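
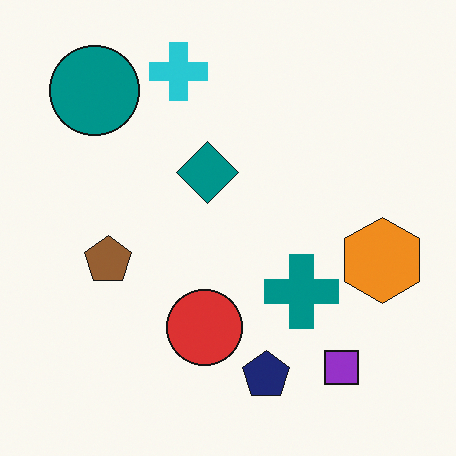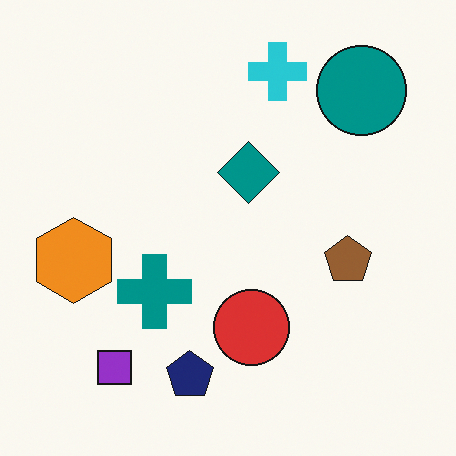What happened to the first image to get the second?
It was flipped horizontally (left ↔ right).

The orange hexagon is in the right of the first image and the left of the second — shapes on opposite sides of the vertical midline have swapped in a mirror flip.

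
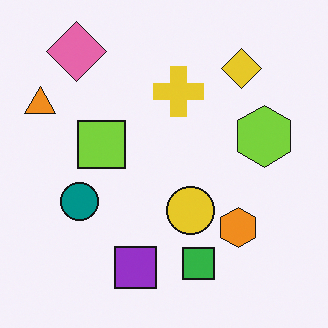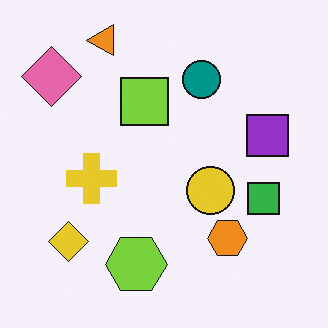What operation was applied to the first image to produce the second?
The image was transposed (reflected across the top-left ↔ bottom-right diagonal).

Shapes have swapped their row and column positions — what was in the top-right is now in the bottom-left — a diagonal reflection.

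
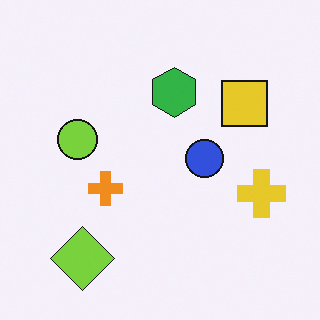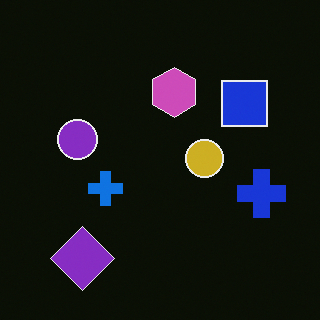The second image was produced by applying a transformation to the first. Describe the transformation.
Color-inverted (negative).

The light background has become dark and every shape's color is its complement — a photographic negative.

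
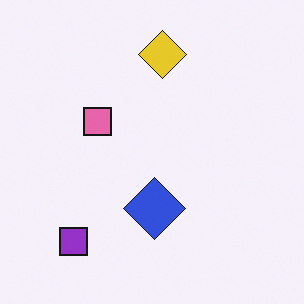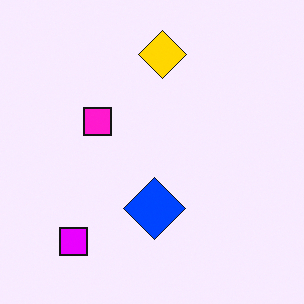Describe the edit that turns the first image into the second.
The image was made much more vivid (saturation change).

All colors are more vivid — a global saturation change.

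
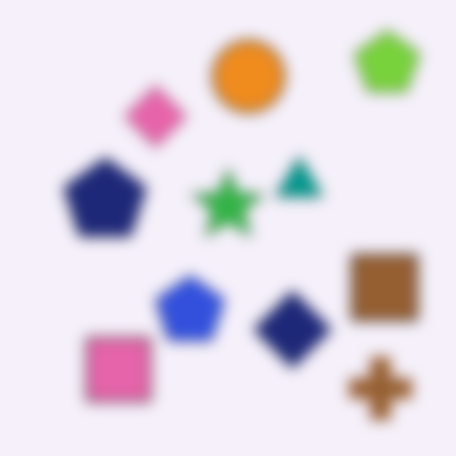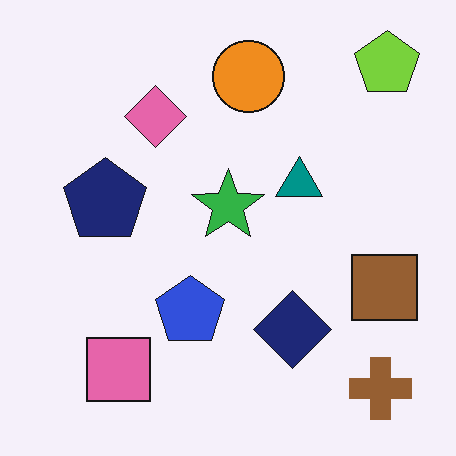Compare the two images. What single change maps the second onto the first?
The first image is the second strongly gaussian-blurred.

Shape edges and outlines are uniformly softened across the whole image.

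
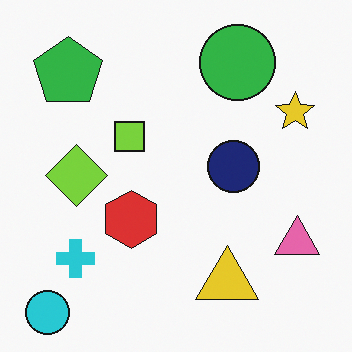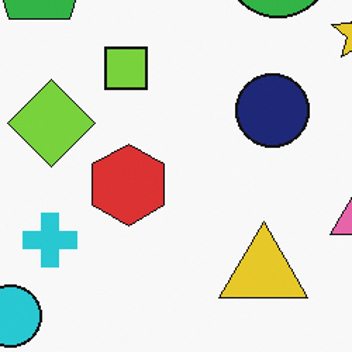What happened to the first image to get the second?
The transformation is: cropped slightly and scaled back up.

The visible shapes are larger and the field of view is narrower; shapes near the original edges may be partly or wholly outside the frame — a crop-and-rescale.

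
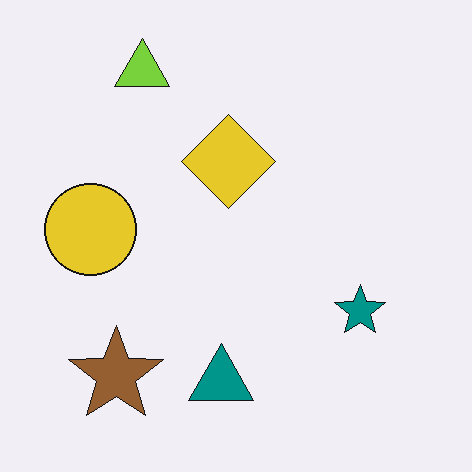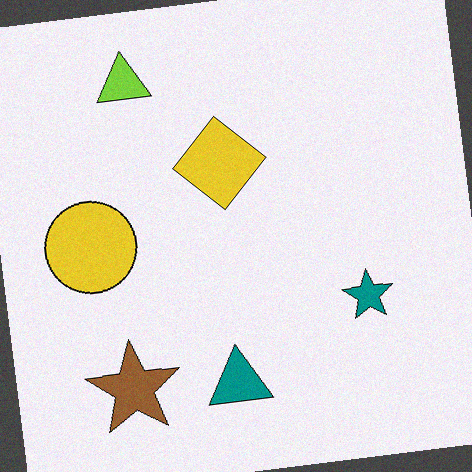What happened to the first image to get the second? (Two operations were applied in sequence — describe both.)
The second image is the first rotated counter-clockwise by a few degrees, then degraded with subtle gaussian noise.

Every shape is tilted by the same angle and the image corners show triangular fill wedges — a whole-image rotation by a non-right angle. Random speckle covers the whole image, including the flat background.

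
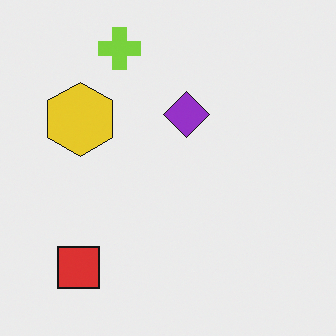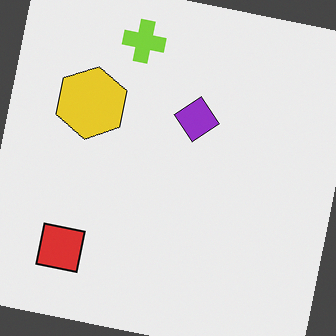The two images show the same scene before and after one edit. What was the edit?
The image was rotated clockwise by a small amount.

Every shape is tilted by the same angle and the image corners show triangular fill wedges — a whole-image rotation by a non-right angle.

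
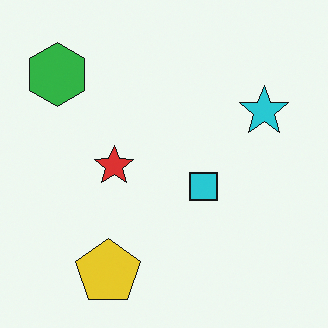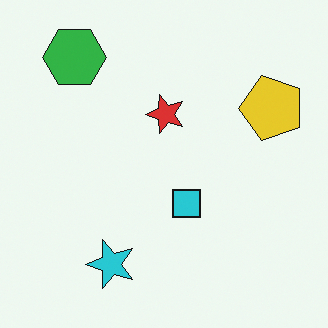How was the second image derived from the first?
The second image is the first transposed (reflected across the top-left ↔ bottom-right diagonal).

Shapes have swapped their row and column positions — what was in the top-right is now in the bottom-left — a diagonal reflection.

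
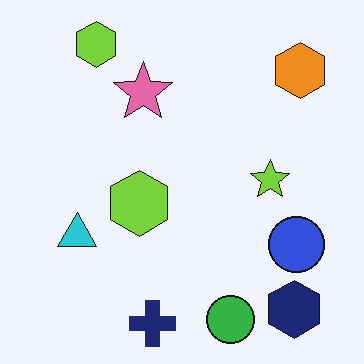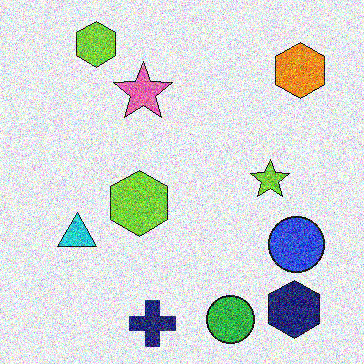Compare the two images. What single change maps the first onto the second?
The transformation is: degraded with a thick layer of grain.

Random speckle covers the whole image, including the flat background.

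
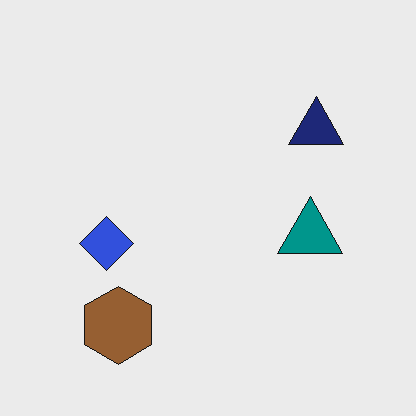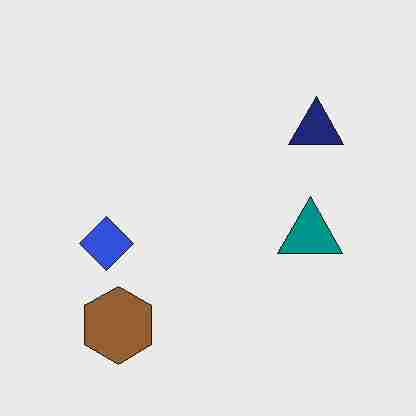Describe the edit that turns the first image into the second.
This is the original image degraded with heavy JPEG compression.

Blocky 8×8 compression artifacts appear around shape edges and the flat background shows ringing — characteristic JPEG degradation.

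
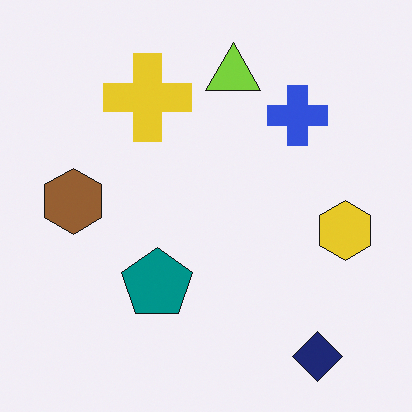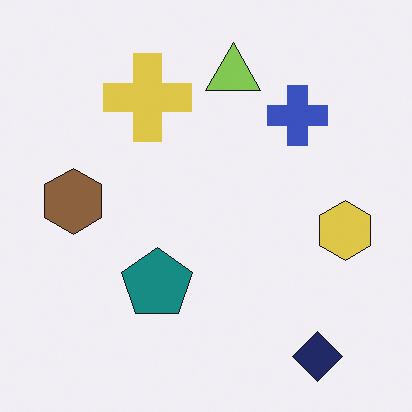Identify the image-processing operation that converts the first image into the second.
The second image is the first slightly desaturated.

All colors are more muted and greyish — a global saturation change.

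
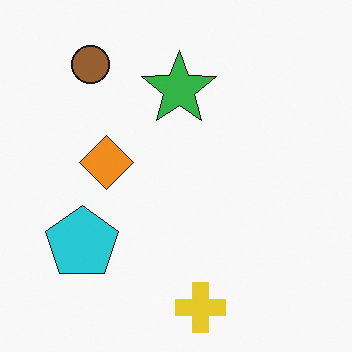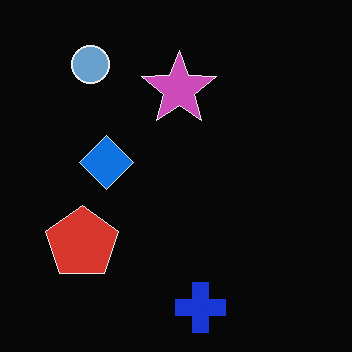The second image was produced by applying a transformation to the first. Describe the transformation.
It was color-inverted (negative).

The light background has become dark and every shape's color is its complement — a photographic negative.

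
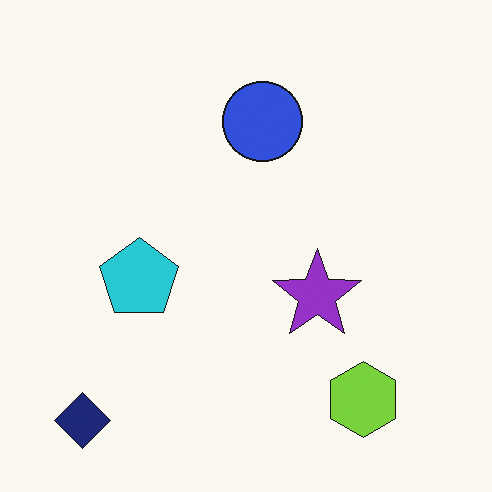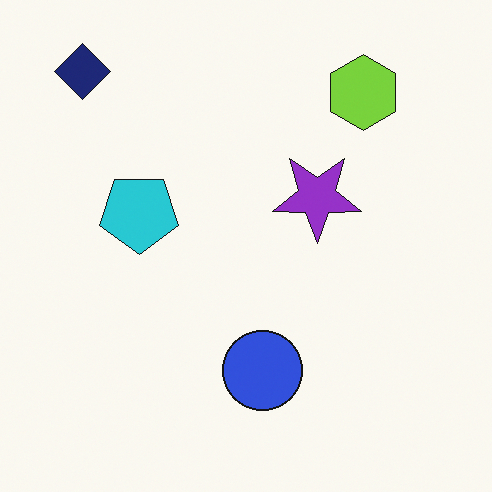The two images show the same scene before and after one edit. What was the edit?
The second image is the first flipped vertically (top ↔ bottom).

The navy diamond is in the bottom-left of the first image and the top-left of the second — shapes on opposite sides of the horizontal midline have swapped in a mirror flip.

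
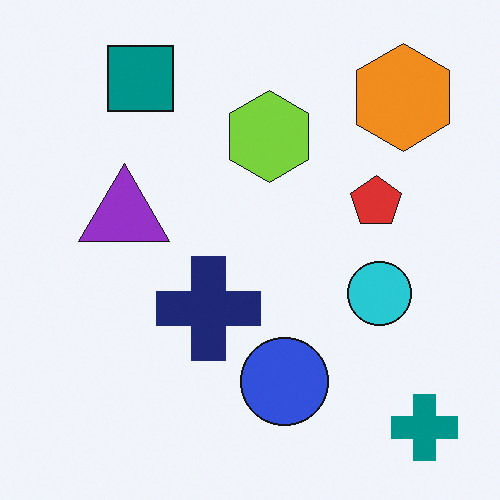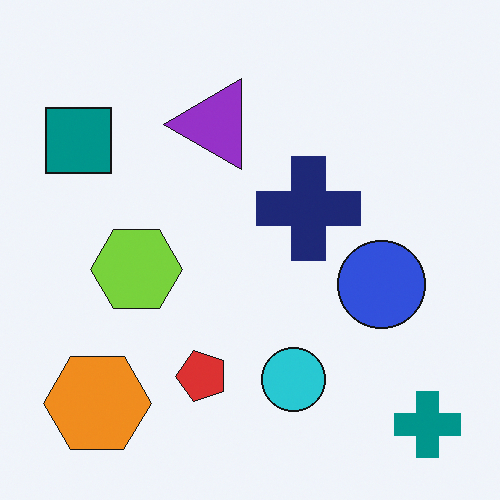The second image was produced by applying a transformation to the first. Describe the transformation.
The transformation is: transposed (reflected across the top-left ↔ bottom-right diagonal).

Shapes have swapped their row and column positions — what was in the top-right is now in the bottom-left — a diagonal reflection.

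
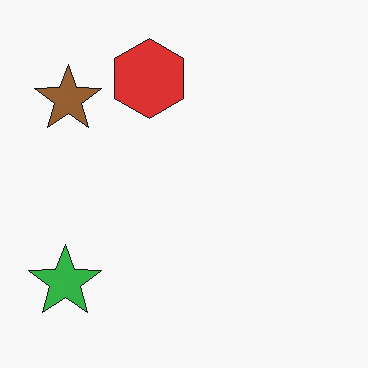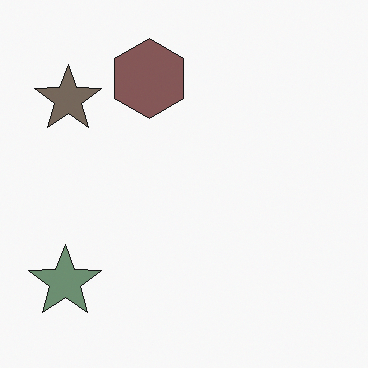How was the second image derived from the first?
The image was heavily desaturated.

All colors are more muted and greyish — a global saturation change.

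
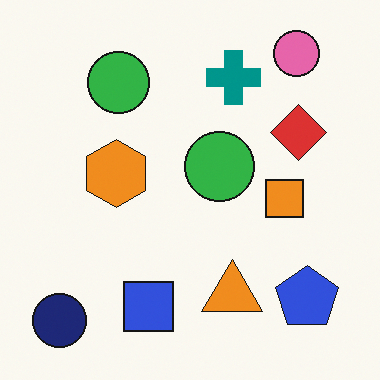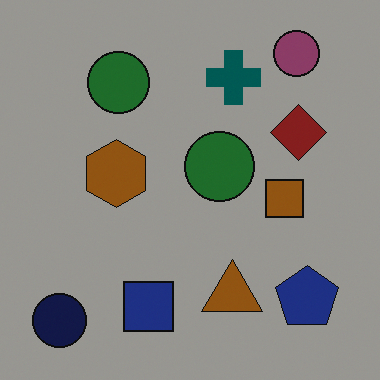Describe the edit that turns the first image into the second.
The image was substantially darkened.

Every pixel — background and shapes alike — is uniformly darkened.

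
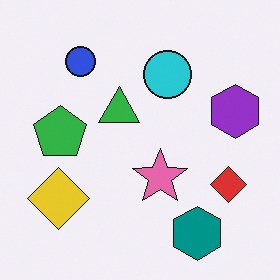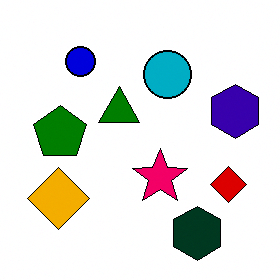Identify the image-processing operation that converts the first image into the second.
This is the original image given much higher contrast.

Tones are pushed away from mid-grey across the whole image — a global contrast change.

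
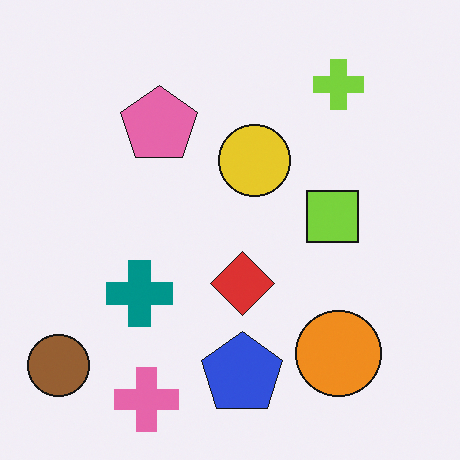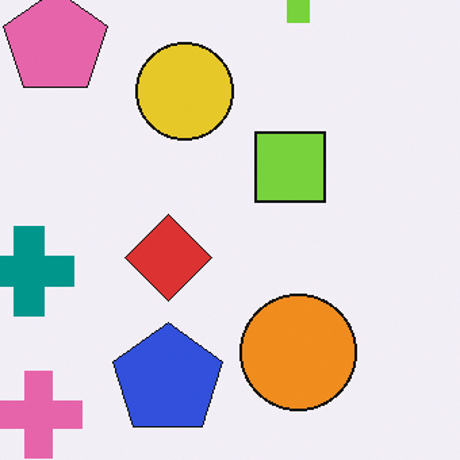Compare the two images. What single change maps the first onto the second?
The image was cropped slightly and scaled back up.

The visible shapes are larger and the field of view is narrower; shapes near the original edges may be partly or wholly outside the frame — a crop-and-rescale.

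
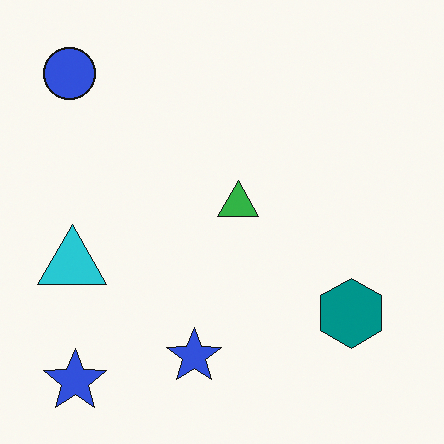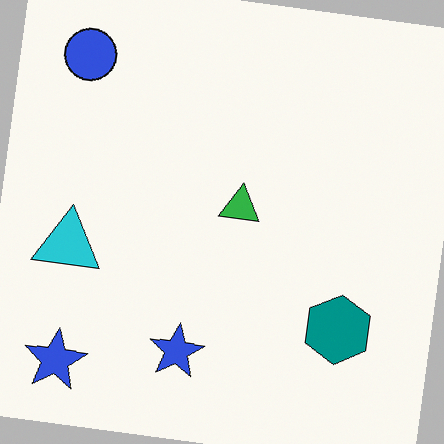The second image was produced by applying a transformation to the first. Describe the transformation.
The image was rotated clockwise by a small amount.

Every shape is tilted by the same angle and the image corners show triangular fill wedges — a whole-image rotation by a non-right angle.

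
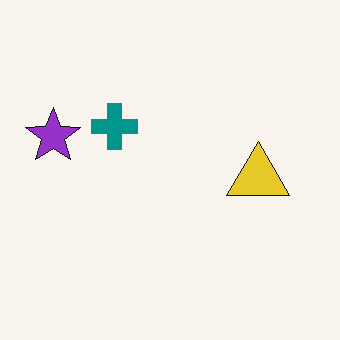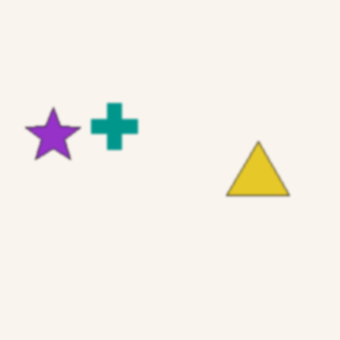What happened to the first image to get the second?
This is the original image given a subtle gaussian blur.

Shape edges and outlines are uniformly softened across the whole image.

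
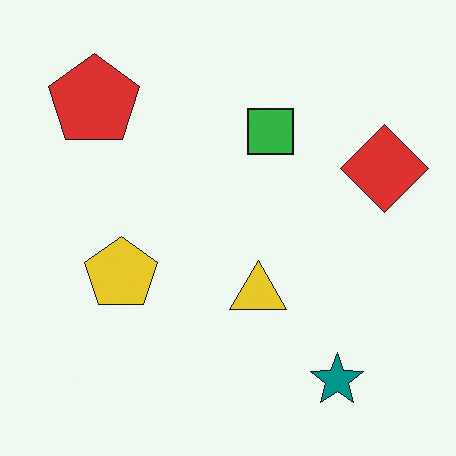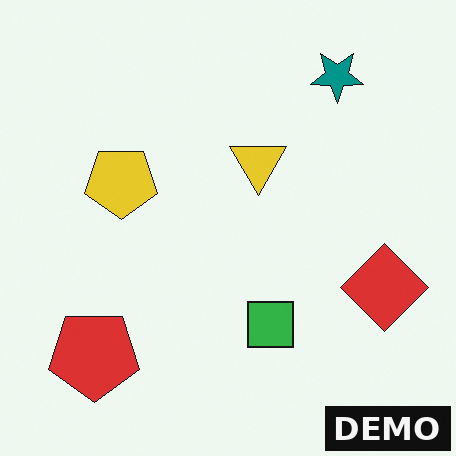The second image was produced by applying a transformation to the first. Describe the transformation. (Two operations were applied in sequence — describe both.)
Flipped vertically (top ↔ bottom), then watermarked with the text "DEMO" in the lower-right corner.

The teal star is in the bottom-right of the first image and the top-right of the second — shapes on opposite sides of the horizontal midline have swapped in a mirror flip. A dark label reading "DEMO" appears in the lower-right corner.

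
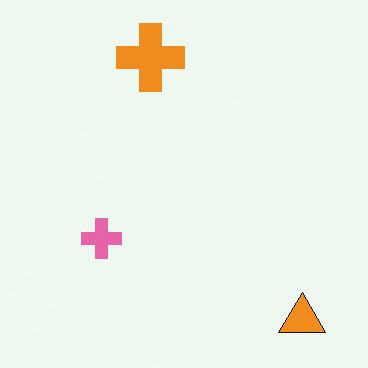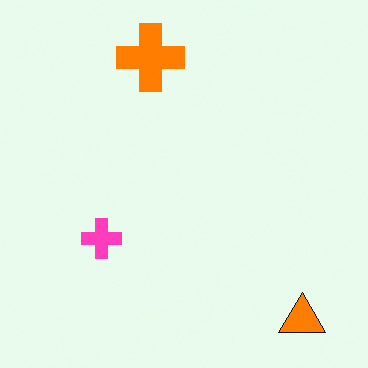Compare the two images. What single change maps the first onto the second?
It was made much more vivid (saturation change).

All colors are more vivid — a global saturation change.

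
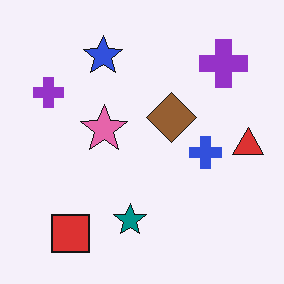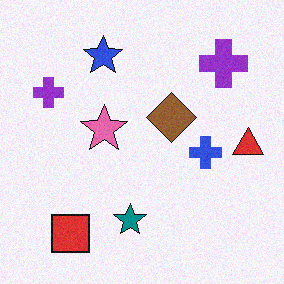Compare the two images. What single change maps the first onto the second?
Degraded with a light layer of grain.

Random speckle covers the whole image, including the flat background.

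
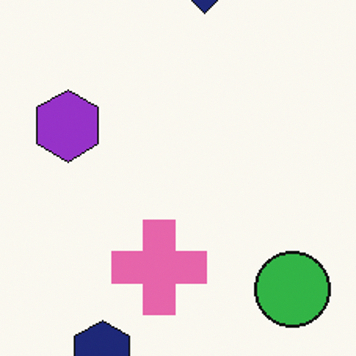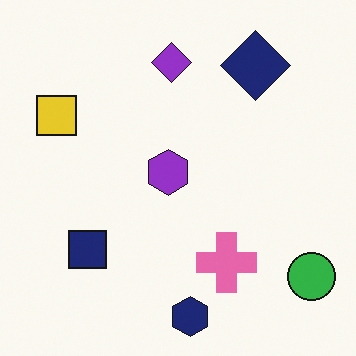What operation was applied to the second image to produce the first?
Cropped slightly and scaled back up.

The visible shapes are larger and the field of view is narrower; shapes near the original edges may be partly or wholly outside the frame — a crop-and-rescale.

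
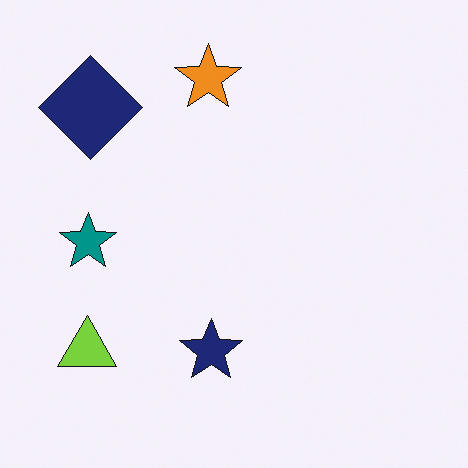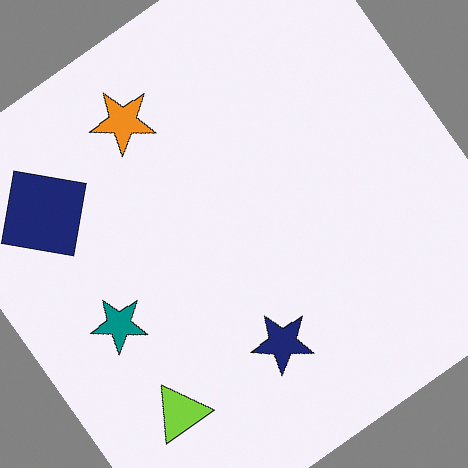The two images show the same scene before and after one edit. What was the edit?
The image was rotated counter-clockwise by a large amount — several tens of degrees.

Every shape is tilted by the same angle and the image corners show triangular fill wedges — a whole-image rotation by a non-right angle.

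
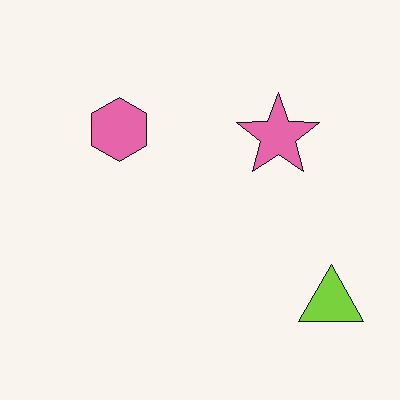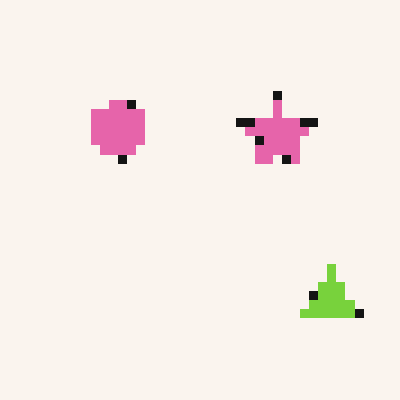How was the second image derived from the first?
This is the original image heavily pixelated into large blocks.

Shapes are reduced to large square blocks; fine edges and outlines are lost — a downscale-then-upscale (mosaic) effect.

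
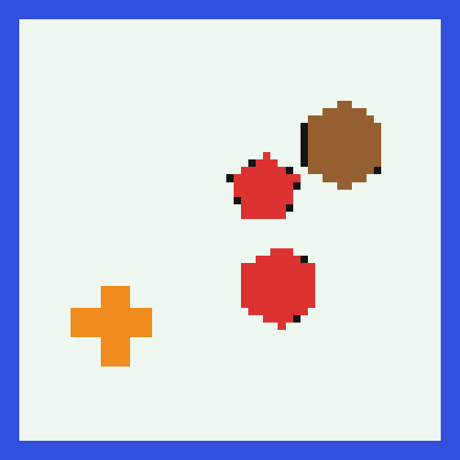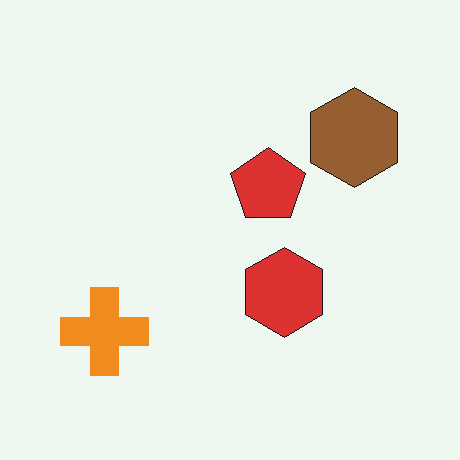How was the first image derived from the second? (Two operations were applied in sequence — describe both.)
The image was pixelated into visible square blocks, then framed with a blue border.

Shapes are reduced to large square blocks; fine edges and outlines are lost — a downscale-then-upscale (mosaic) effect. A solid blue frame runs around the edge of the first image, with the content slightly shrunk inside it.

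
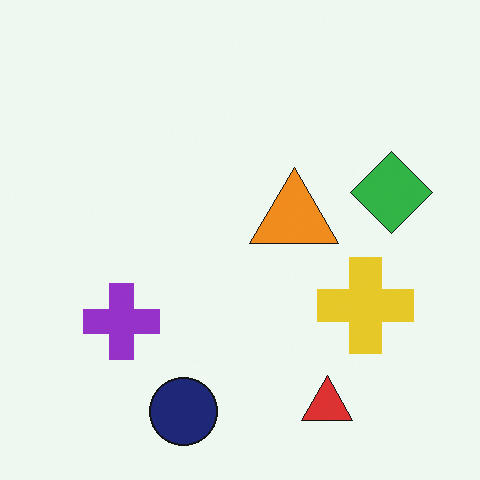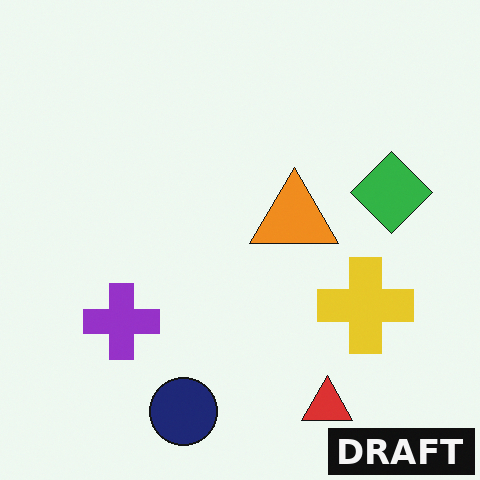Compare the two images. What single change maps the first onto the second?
The transformation is: watermarked with the text "DRAFT" in the lower-right corner.

A dark label reading "DRAFT" appears in the lower-right corner.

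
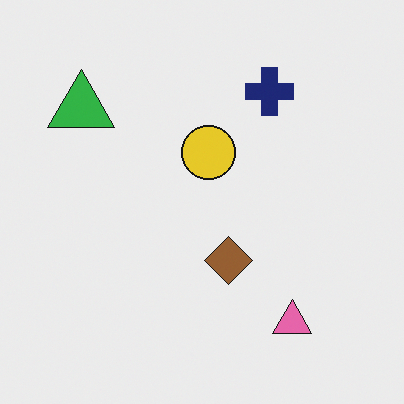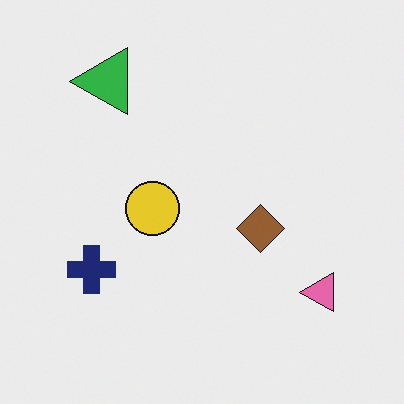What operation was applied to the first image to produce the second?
The image was transposed (reflected across the top-left ↔ bottom-right diagonal).

Shapes have swapped their row and column positions — what was in the top-right is now in the bottom-left — a diagonal reflection.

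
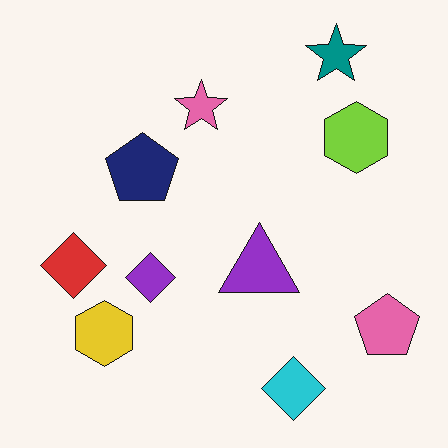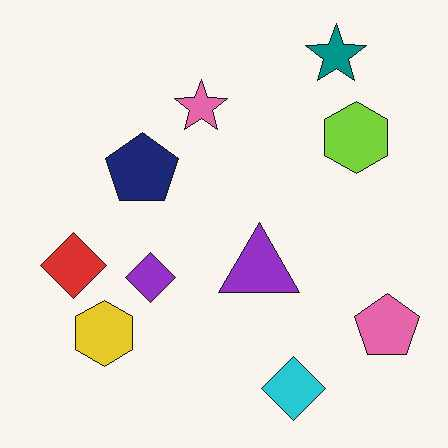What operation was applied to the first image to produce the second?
The second image is the first JPEG-compressed with visible artifacts.

Blocky 8×8 compression artifacts appear around shape edges and the flat background shows ringing — characteristic JPEG degradation.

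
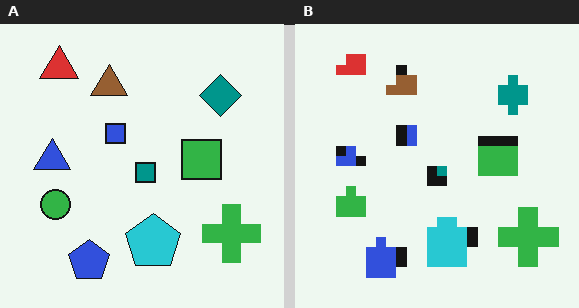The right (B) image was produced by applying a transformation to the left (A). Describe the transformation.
It was coarsely pixelated.

Shapes are reduced to large square blocks; fine edges and outlines are lost — a downscale-then-upscale (mosaic) effect.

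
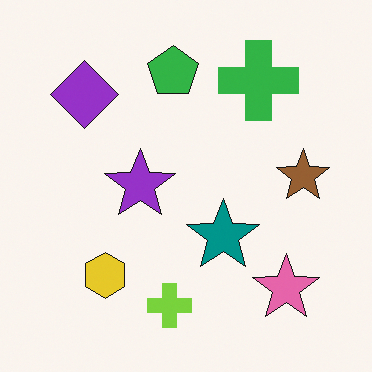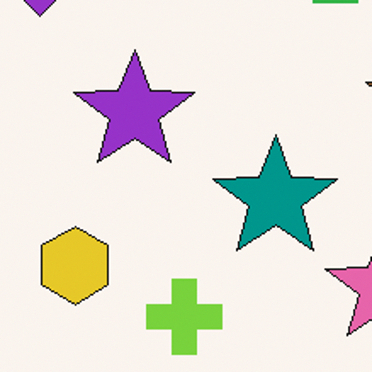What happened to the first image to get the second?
The second image is the first cropped tightly and scaled back up.

The visible shapes are larger and the field of view is narrower; shapes near the original edges may be partly or wholly outside the frame — a crop-and-rescale.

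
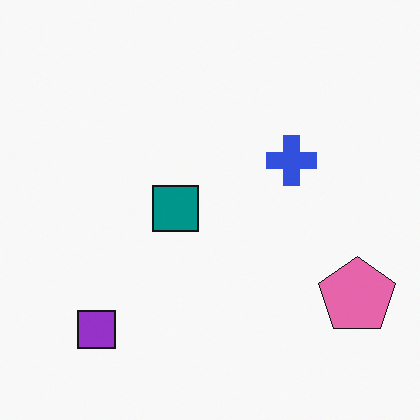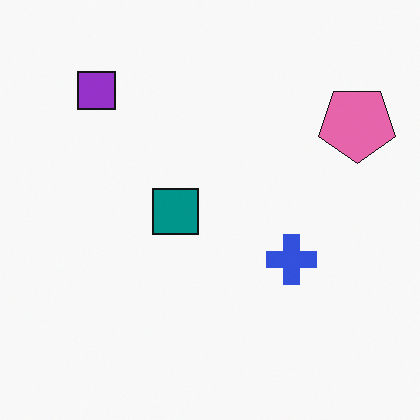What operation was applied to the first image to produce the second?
The image was flipped vertically (top ↔ bottom).

The purple square is in the bottom-left of the first image and the top-left of the second — shapes on opposite sides of the horizontal midline have swapped in a mirror flip.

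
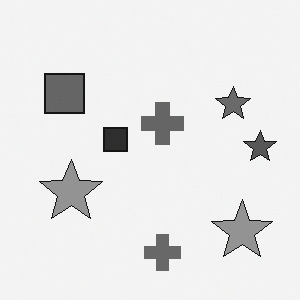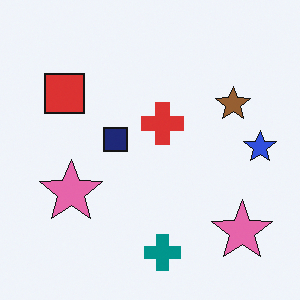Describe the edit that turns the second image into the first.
The first image is the second converted to grayscale.

All color is removed — every shape is now a shade of grey.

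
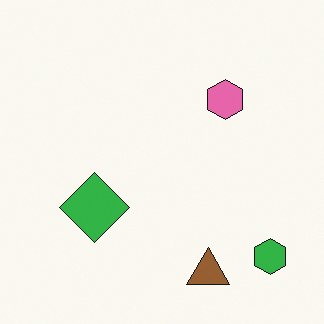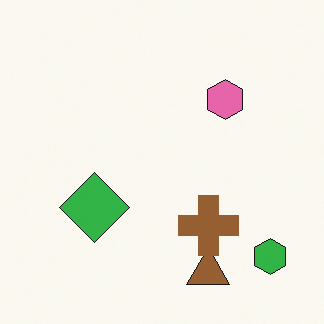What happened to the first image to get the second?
It was overlaid with an additional brown cross.

A brown cross appears in the second image that is absent from the first.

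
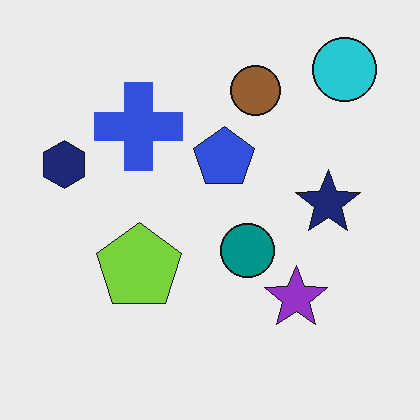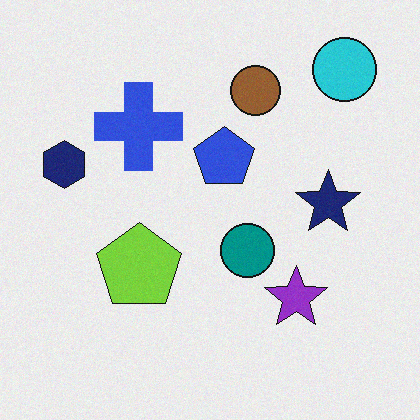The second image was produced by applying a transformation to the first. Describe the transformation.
The transformation is: degraded with a light layer of grain.

Random speckle covers the whole image, including the flat background.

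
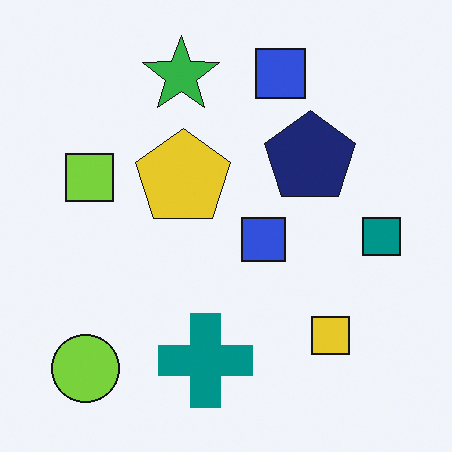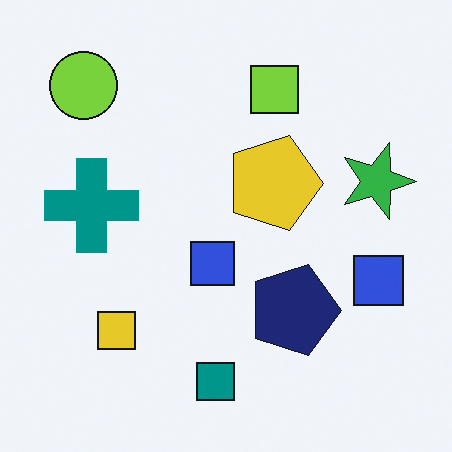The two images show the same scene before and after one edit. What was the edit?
This is the original image rotated 90° clockwise.

The lime circle sits in the bottom-left of the first image and the top-left of the second — consistent with a whole-image 90° clockwise rotation.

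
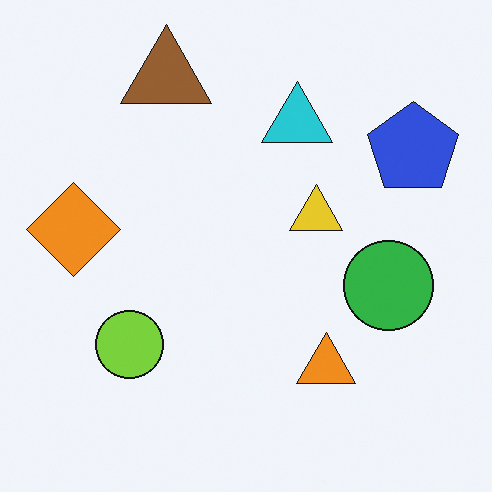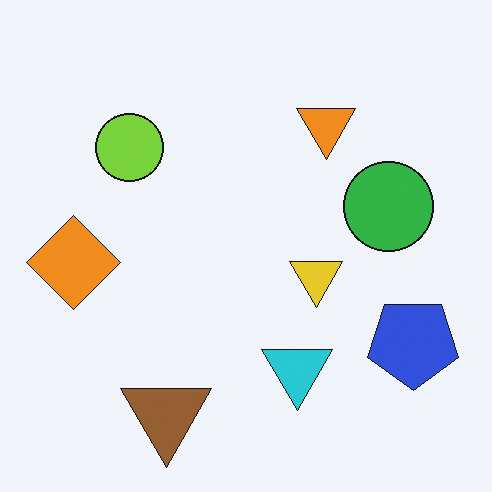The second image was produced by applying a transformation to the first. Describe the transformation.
The image was flipped vertically (top ↔ bottom).

The brown triangle is in the top of the first image and the bottom of the second — shapes on opposite sides of the horizontal midline have swapped in a mirror flip.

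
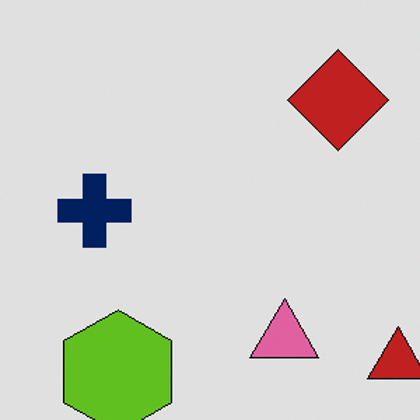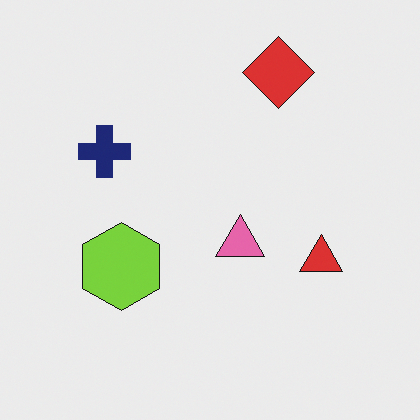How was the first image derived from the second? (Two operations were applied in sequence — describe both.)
The first image is the second posterized to a reduced palette, then cropped to a modestly smaller region and rescaled.

Each flat color has snapped to a coarser quantized level — most visibly, the near-white background has dropped to a flat grey. The visible shapes are larger and the field of view is narrower; shapes near the original edges may be partly or wholly outside the frame — a crop-and-rescale.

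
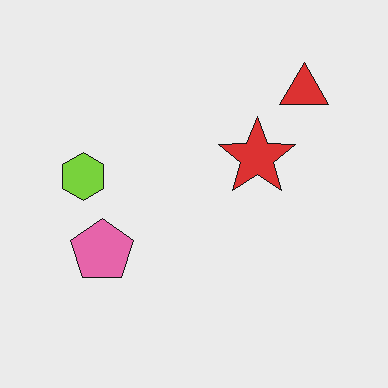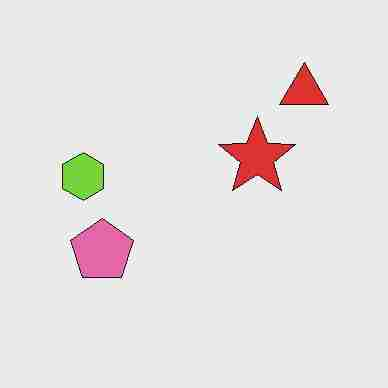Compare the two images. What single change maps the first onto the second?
Degraded with heavy JPEG compression.

Blocky 8×8 compression artifacts appear around shape edges and the flat background shows ringing — characteristic JPEG degradation.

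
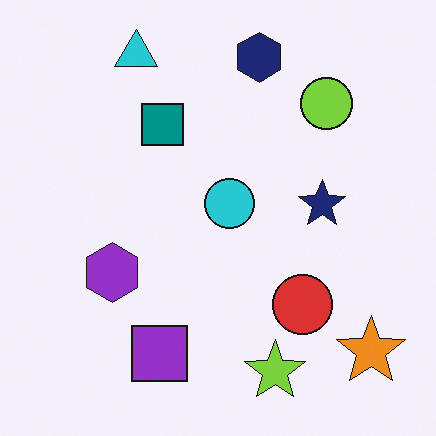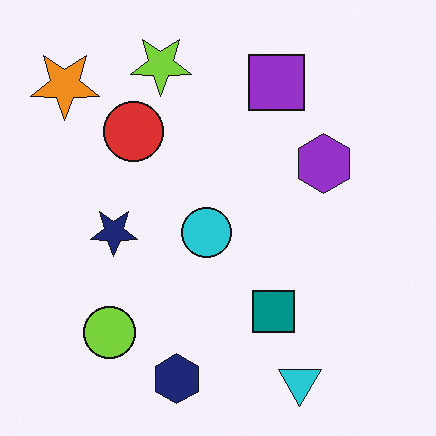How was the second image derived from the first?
The second image is the first rotated 180°.

The orange star sits in the bottom-right of the first image and the top-left of the second — consistent with a whole-image 180° rotation.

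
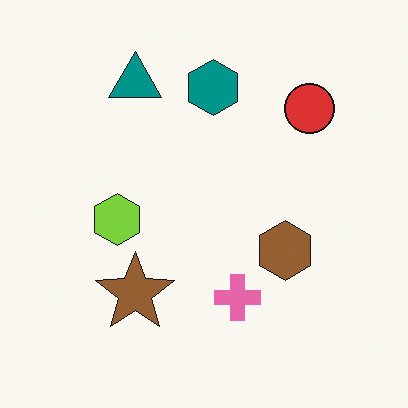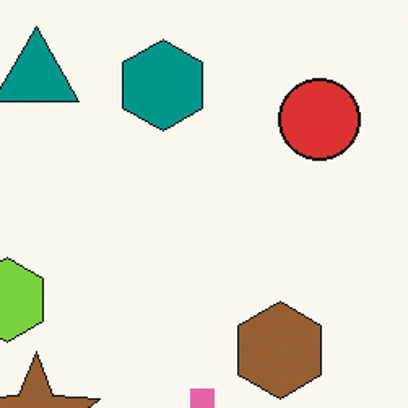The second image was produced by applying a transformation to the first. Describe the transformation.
This is the original image cropped tightly and scaled back up.

The visible shapes are larger and the field of view is narrower; shapes near the original edges may be partly or wholly outside the frame — a crop-and-rescale.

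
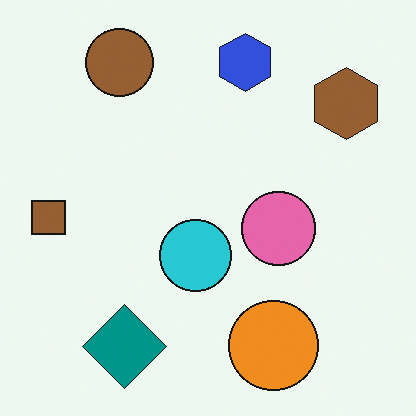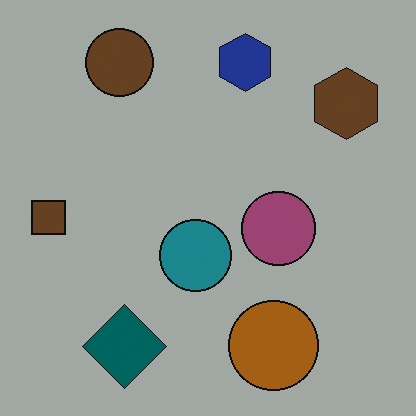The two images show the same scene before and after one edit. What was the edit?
Substantially darkened.

Every pixel — background and shapes alike — is uniformly darkened.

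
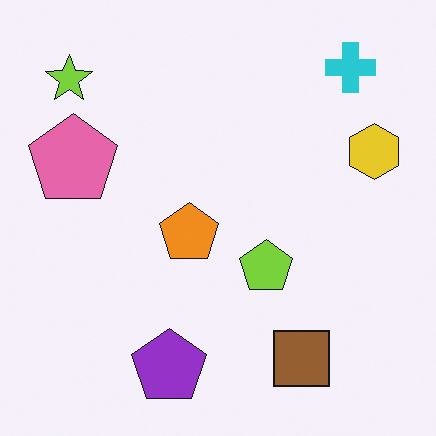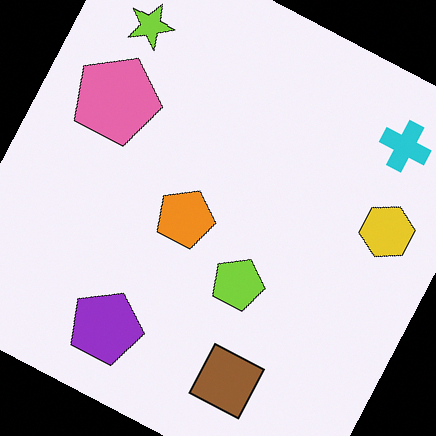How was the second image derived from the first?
It was rotated clockwise by a moderate amount.

Every shape is tilted by the same angle and the image corners show triangular fill wedges — a whole-image rotation by a non-right angle.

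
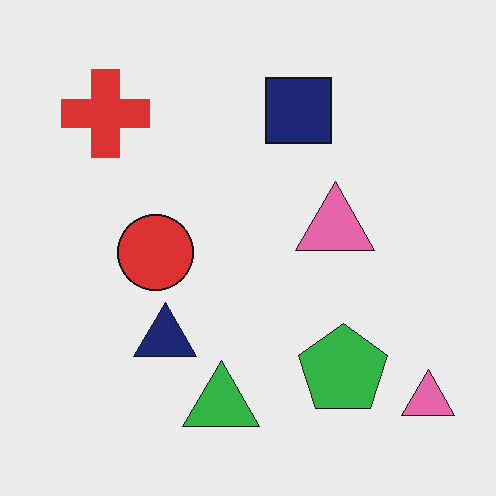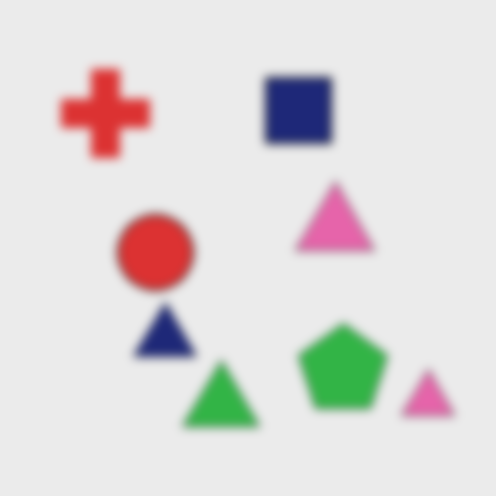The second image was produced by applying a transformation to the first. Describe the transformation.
The transformation is: strongly gaussian-blurred.

Shape edges and outlines are uniformly softened across the whole image.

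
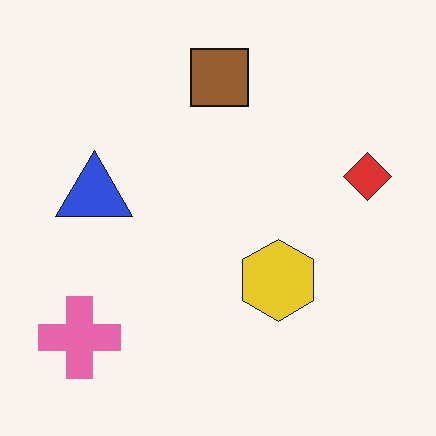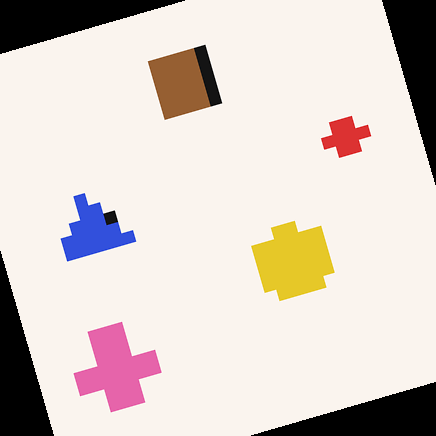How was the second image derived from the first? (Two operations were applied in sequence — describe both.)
It was coarsely pixelated, then rotated counter-clockwise by a moderate amount.

Shapes are reduced to large square blocks; fine edges and outlines are lost — a downscale-then-upscale (mosaic) effect. Every shape is tilted by the same angle and the image corners show triangular fill wedges — a whole-image rotation by a non-right angle.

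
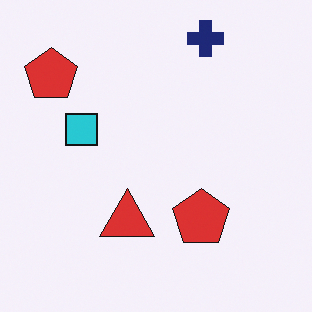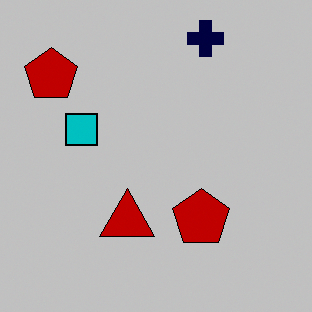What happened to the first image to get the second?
The image was aggressively posterized.

Each flat color has snapped to a coarser quantized level — most visibly, the near-white background has dropped to a flat grey.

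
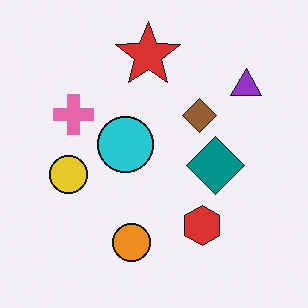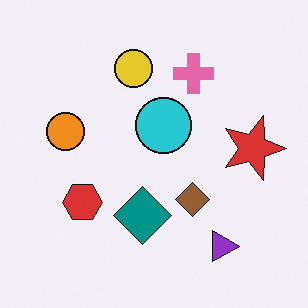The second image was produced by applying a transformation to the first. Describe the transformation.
This is the original image rotated 90° clockwise.

The purple triangle sits in the top-right of the first image and the bottom-right of the second — consistent with a whole-image 90° clockwise rotation.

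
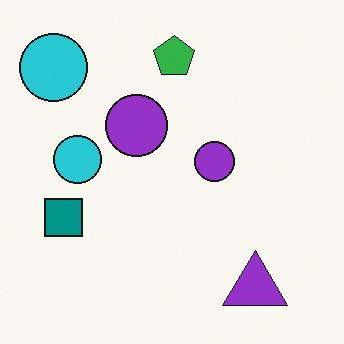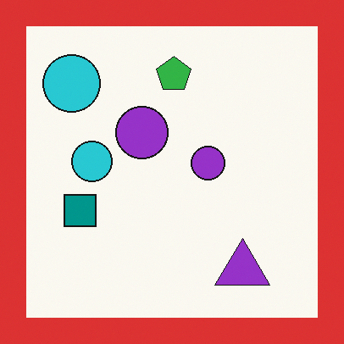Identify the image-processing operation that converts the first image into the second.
Framed with a red border.

A solid red frame runs around the edge of the second image, with the content slightly shrunk inside it.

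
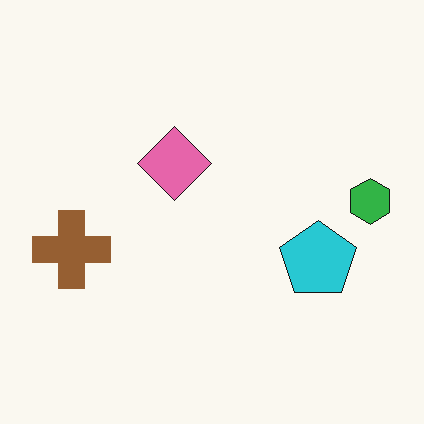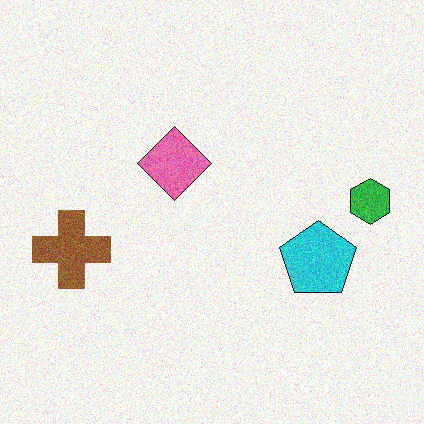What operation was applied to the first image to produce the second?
The image was degraded with moderate additive noise.

Random speckle covers the whole image, including the flat background.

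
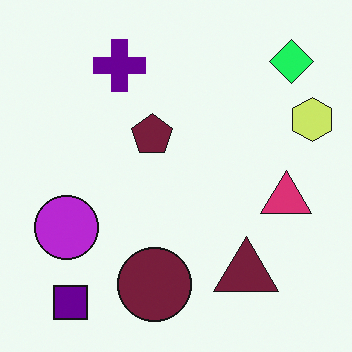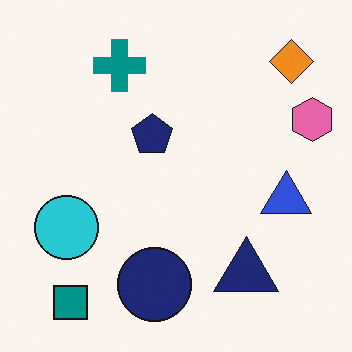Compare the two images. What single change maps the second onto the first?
The transformation is: hue-shifted by a moderate amount.

Every shape's color has rotated by the same amount around the hue wheel — a uniform hue shift.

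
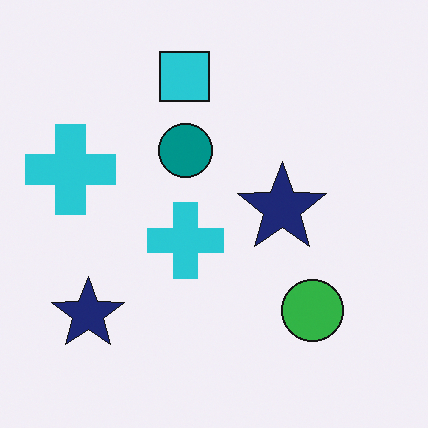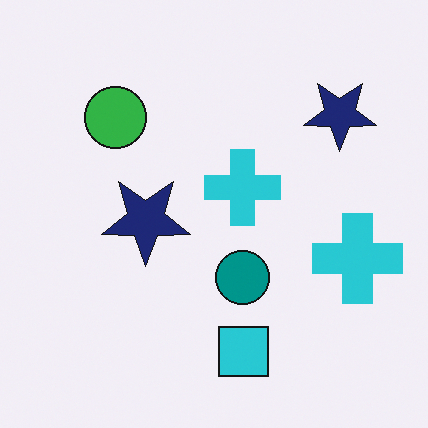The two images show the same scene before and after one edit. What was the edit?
This is the original image rotated 180°.

The cyan square sits in the top of the first image and the bottom of the second — consistent with a whole-image 180° rotation.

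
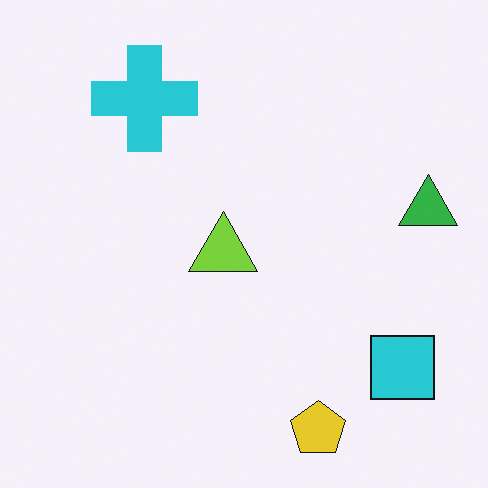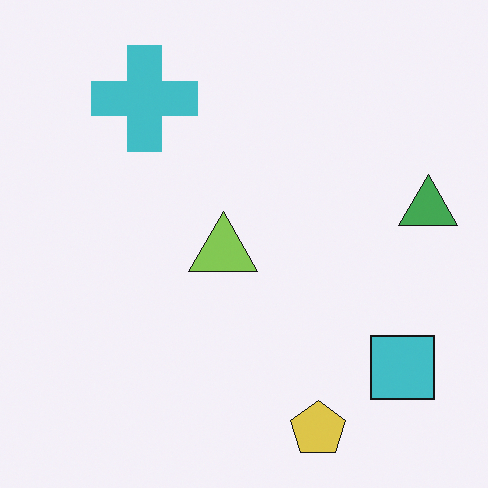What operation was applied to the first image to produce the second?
The image was slightly desaturated.

All colors are more muted and greyish — a global saturation change.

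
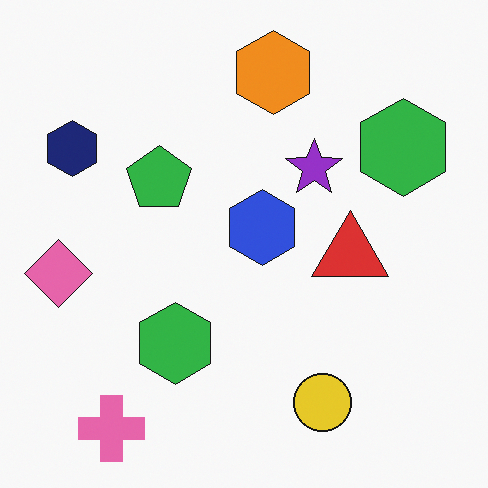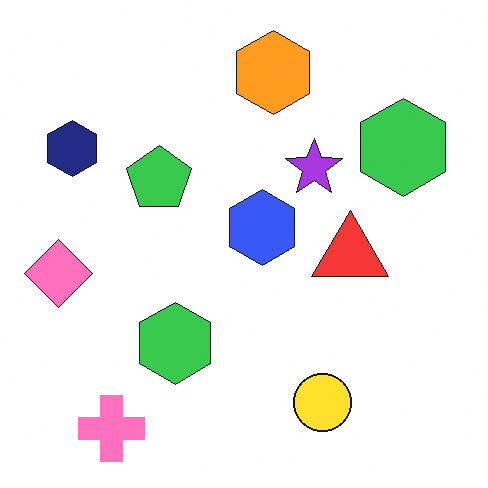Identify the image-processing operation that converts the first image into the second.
The second image is the first slightly brightened.

Every pixel — background and shapes alike — is uniformly brightened.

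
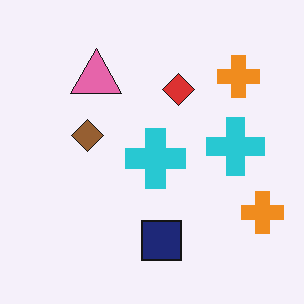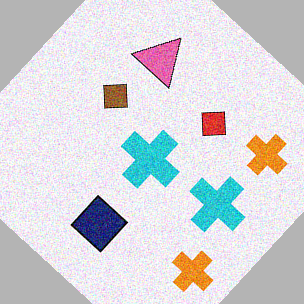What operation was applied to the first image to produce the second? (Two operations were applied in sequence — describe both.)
The second image is the first degraded with moderate additive noise, then rotated clockwise by a large amount — several tens of degrees.

Random speckle covers the whole image, including the flat background. Every shape is tilted by the same angle and the image corners show triangular fill wedges — a whole-image rotation by a non-right angle.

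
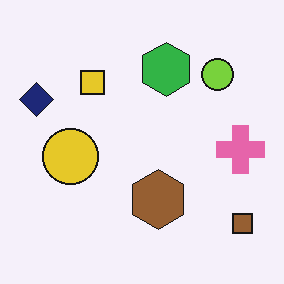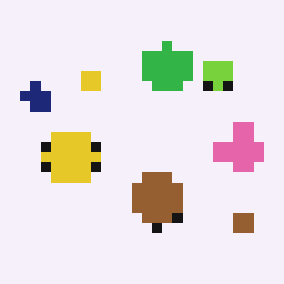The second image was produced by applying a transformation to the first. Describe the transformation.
The transformation is: heavily pixelated into large blocks.

Shapes are reduced to large square blocks; fine edges and outlines are lost — a downscale-then-upscale (mosaic) effect.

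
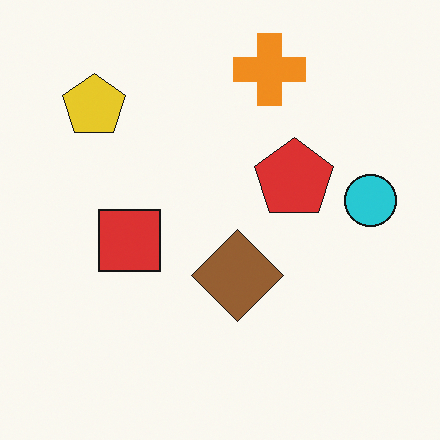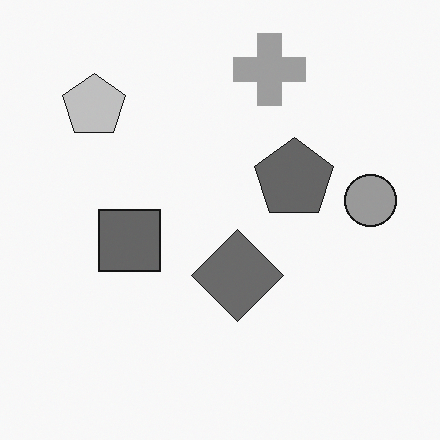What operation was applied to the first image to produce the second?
Converted to grayscale.

All color is removed — every shape is now a shade of grey.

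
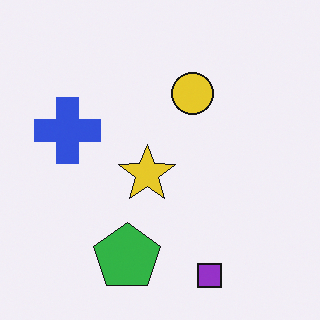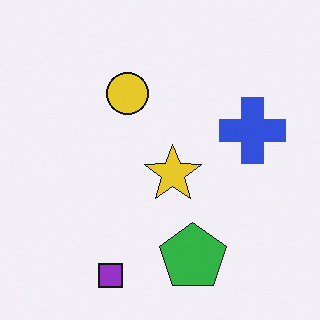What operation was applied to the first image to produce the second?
The image was flipped horizontally (left ↔ right).

The blue cross is in the left of the first image and the right of the second — shapes on opposite sides of the vertical midline have swapped in a mirror flip.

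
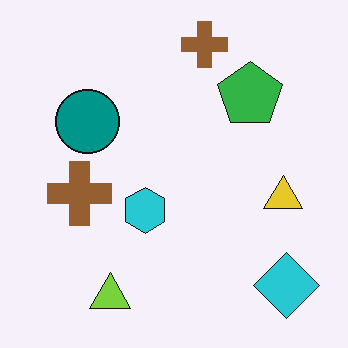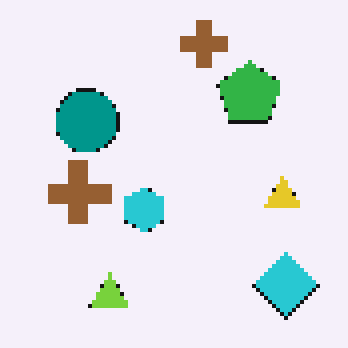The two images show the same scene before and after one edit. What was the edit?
This is the original image lightly pixelated (a mild mosaic effect).

Shapes are reduced to large square blocks; fine edges and outlines are lost — a downscale-then-upscale (mosaic) effect.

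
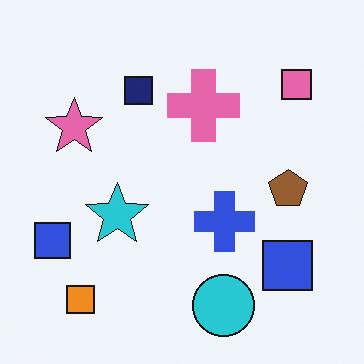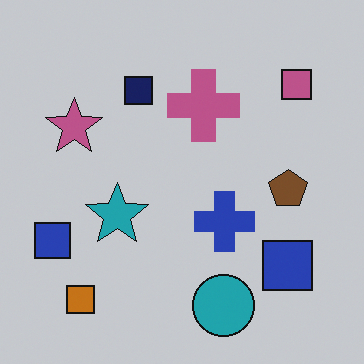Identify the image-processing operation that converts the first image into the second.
It was slightly darkened.

Every pixel — background and shapes alike — is uniformly darkened.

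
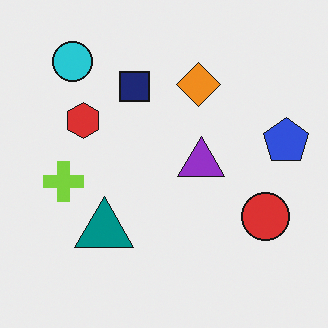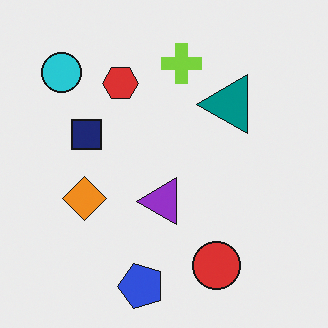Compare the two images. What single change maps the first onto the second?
Transposed (reflected across the top-left ↔ bottom-right diagonal).

Shapes have swapped their row and column positions — what was in the top-right is now in the bottom-left — a diagonal reflection.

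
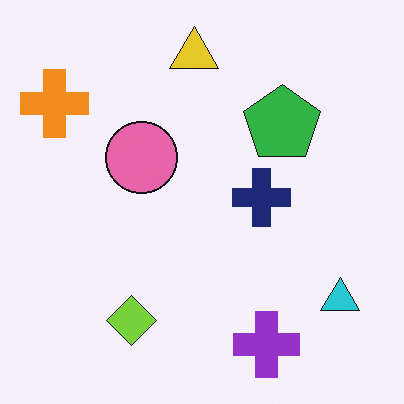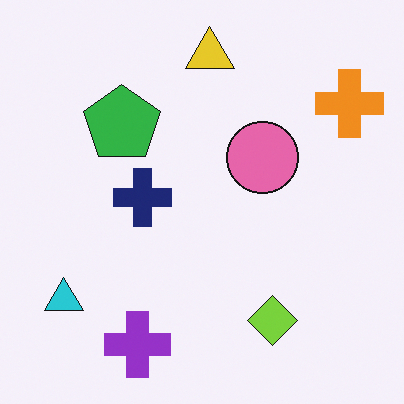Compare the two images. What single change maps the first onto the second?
The transformation is: flipped horizontally (left ↔ right).

The orange cross is in the top-left of the first image and the top-right of the second — shapes on opposite sides of the vertical midline have swapped in a mirror flip.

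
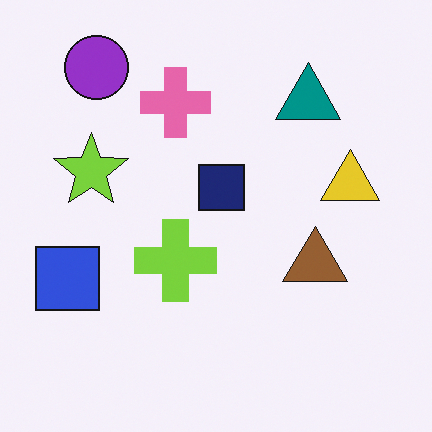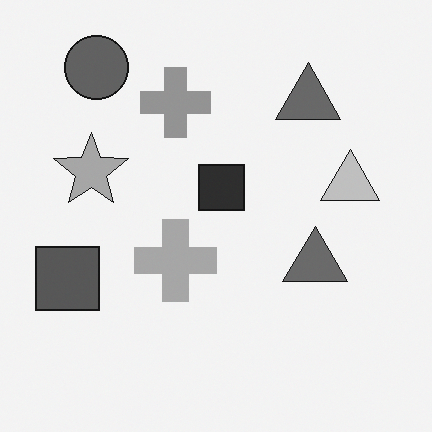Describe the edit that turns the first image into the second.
The image was converted to grayscale.

All color is removed — every shape is now a shade of grey.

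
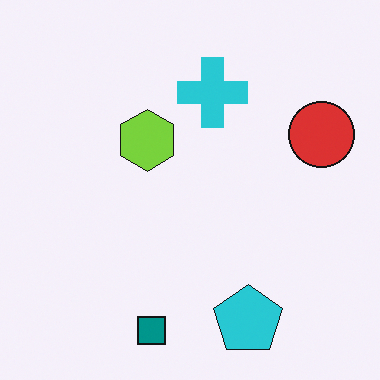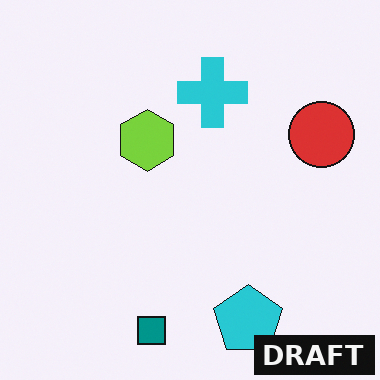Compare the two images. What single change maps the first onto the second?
This is the original image watermarked with the text "DRAFT" in the lower-right corner.

A dark label reading "DRAFT" appears in the lower-right corner.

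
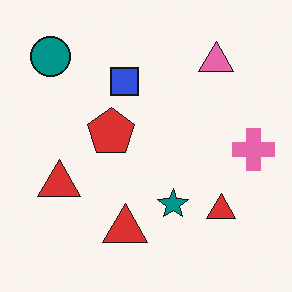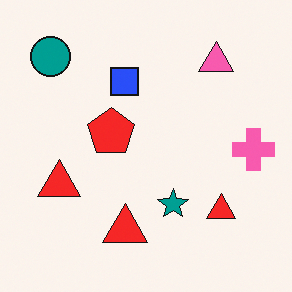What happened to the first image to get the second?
It was slightly oversaturated.

All colors are more vivid — a global saturation change.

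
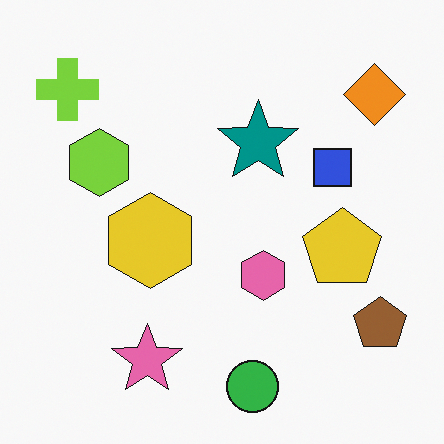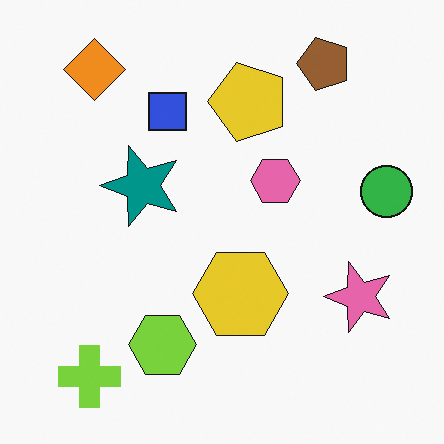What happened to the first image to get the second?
Rotated 90° counter-clockwise.

The lime cross sits in the top-left of the first image and the bottom-left of the second — consistent with a whole-image 90° counter-clockwise rotation.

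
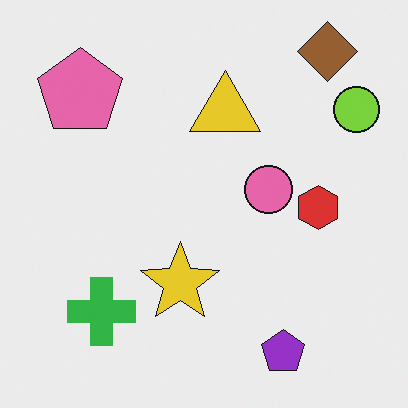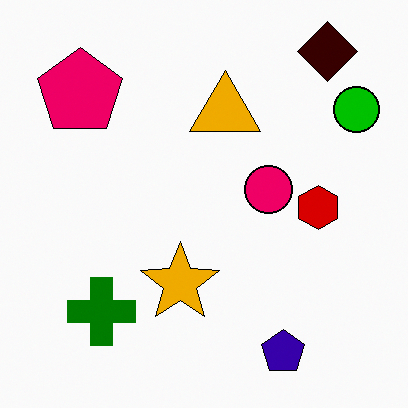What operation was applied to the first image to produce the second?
It was boosted in contrast.

Tones are pushed away from mid-grey across the whole image — a global contrast change.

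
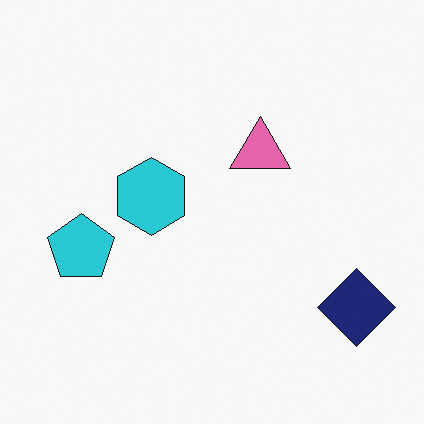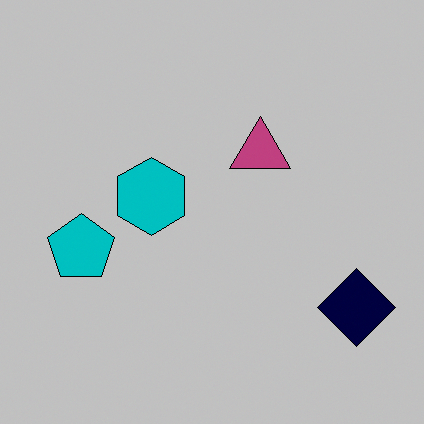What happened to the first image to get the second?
Aggressively posterized.

Each flat color has snapped to a coarser quantized level — most visibly, the near-white background has dropped to a flat grey.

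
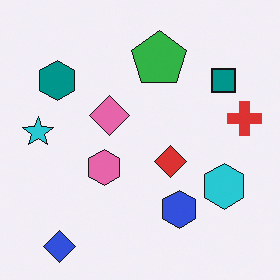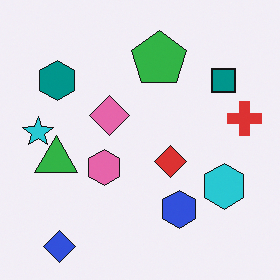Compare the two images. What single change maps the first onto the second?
The image was overlaid with an additional green triangle.

A green triangle appears in the second image that is absent from the first.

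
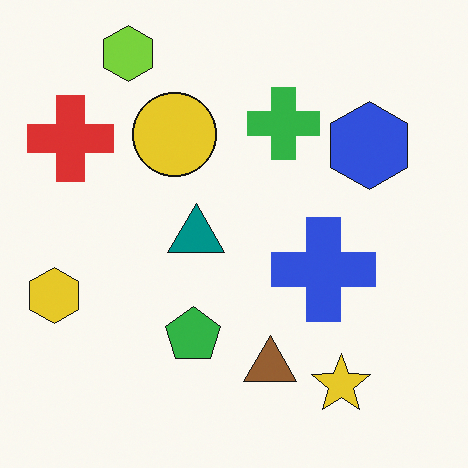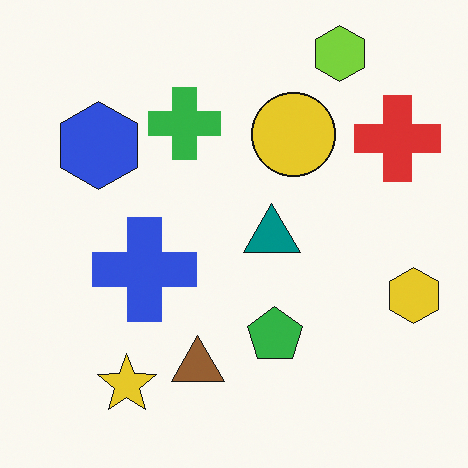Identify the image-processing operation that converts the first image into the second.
The second image is the first flipped horizontally (left ↔ right).

The yellow hexagon is in the left of the first image and the right of the second — shapes on opposite sides of the vertical midline have swapped in a mirror flip.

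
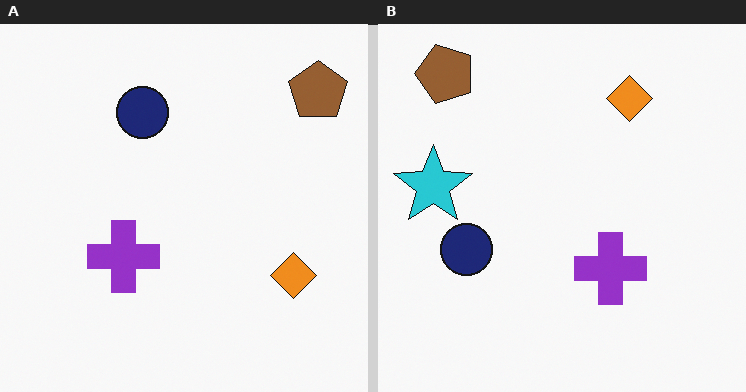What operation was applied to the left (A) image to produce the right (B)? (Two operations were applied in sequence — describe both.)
The right (B) image is the left (A) rotated 90° counter-clockwise, then overlaid with an additional cyan star.

The brown pentagon sits in the top-right of the left (A) image and the top-left of the right (B) — consistent with a whole-image 90° counter-clockwise rotation. A cyan star appears in the right (B) image that is absent from the left (A).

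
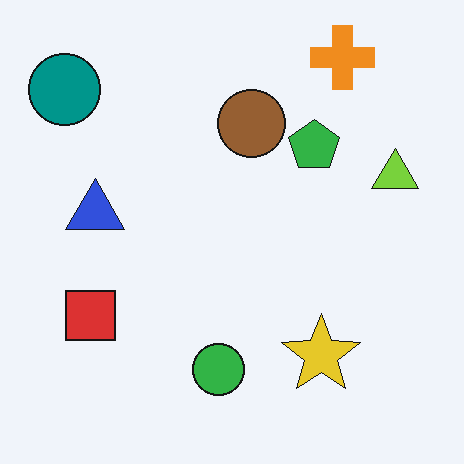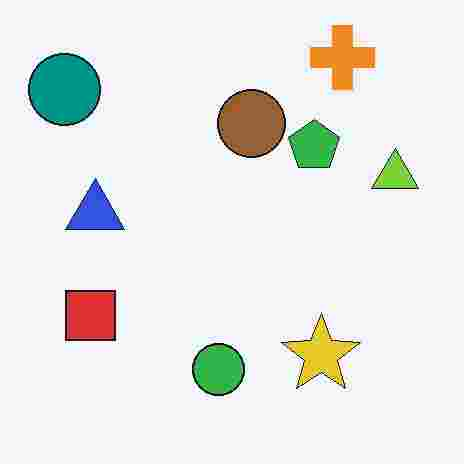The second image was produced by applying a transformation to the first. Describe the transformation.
The transformation is: heavily JPEG-compressed with obvious blocking artifacts.

Blocky 8×8 compression artifacts appear around shape edges and the flat background shows ringing — characteristic JPEG degradation.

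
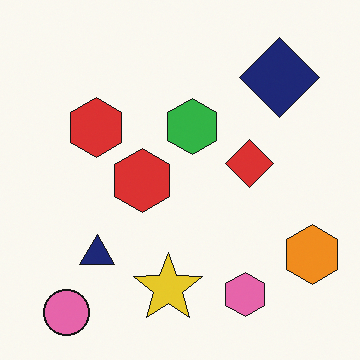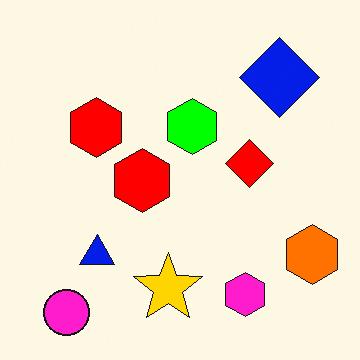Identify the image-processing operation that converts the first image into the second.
Heavily oversaturated.

All colors are more vivid — a global saturation change.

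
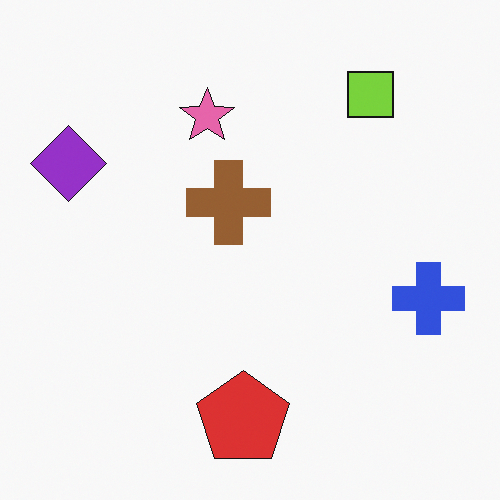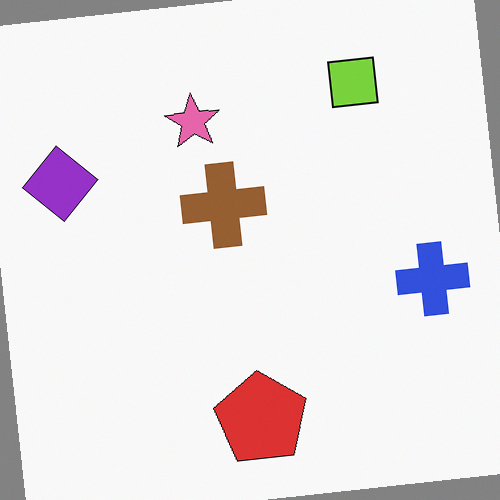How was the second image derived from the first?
The image was rotated counter-clockwise by a few degrees.

Every shape is tilted by the same angle and the image corners show triangular fill wedges — a whole-image rotation by a non-right angle.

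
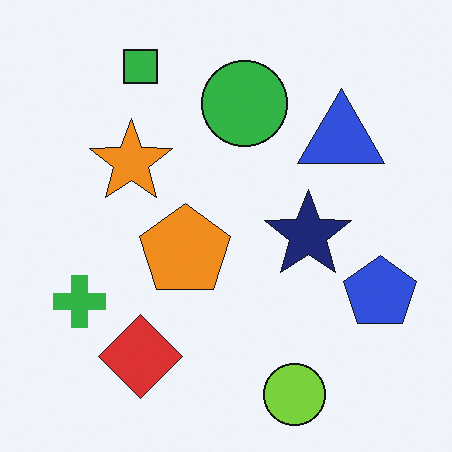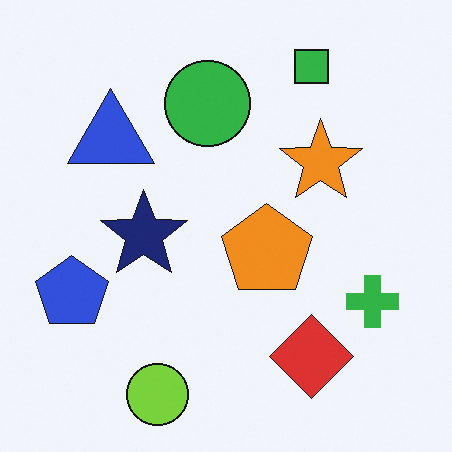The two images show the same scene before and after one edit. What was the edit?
It was flipped horizontally (left ↔ right).

The blue pentagon is in the right of the first image and the left of the second — shapes on opposite sides of the vertical midline have swapped in a mirror flip.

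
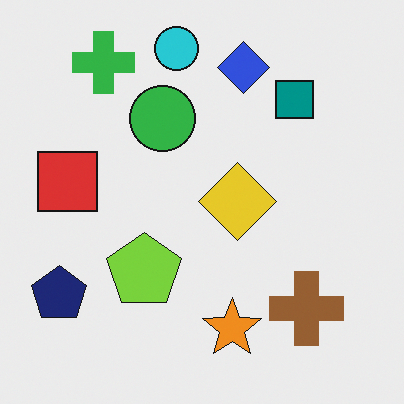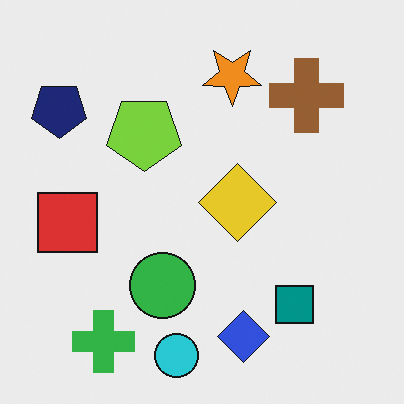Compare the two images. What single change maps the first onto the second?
This is the original image flipped vertically (top ↔ bottom).

The cyan circle is in the top of the first image and the bottom of the second — shapes on opposite sides of the horizontal midline have swapped in a mirror flip.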